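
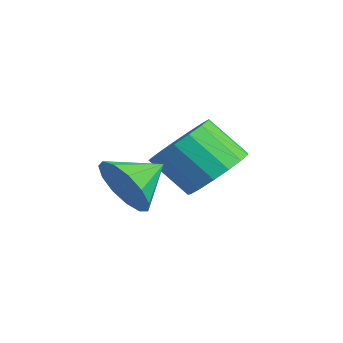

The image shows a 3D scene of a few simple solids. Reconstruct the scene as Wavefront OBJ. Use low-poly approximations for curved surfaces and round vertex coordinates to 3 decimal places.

v 2.353 1.992 -4.214
v 3.265 1.577 -4.024
v 2.659 0.733 -2.957
v 1.747 1.148 -3.146
v 3.249 1.964 -3.727
v 2.643 1.12 -2.66
v 3.027 2.358 -3.541
v 2.421 1.513 -2.474
v 2.651 2.668 -3.51
v 2.045 1.823 -2.442
v 2.207 2.823 -3.639
v 1.601 1.978 -2.572
v 1.796 2.788 -3.901
v 1.19 1.943 -2.833
v 1.513 2.57 -4.234
v 0.907 1.725 -3.166
v 1.422 2.221 -4.562
v 0.816 1.376 -3.495
v 1.544 1.819 -4.81
v 0.938 0.974 -3.743
v 1.852 1.457 -4.922
v 1.246 0.612 -3.855
v 2.275 1.217 -4.872
v 1.668 0.372 -3.805
v 2.715 1.155 -4.671
v 2.109 0.311 -3.603
v 3.073 1.285 -4.365
v 2.466 0.441 -3.297
v 3.782 -0.856 -3.781
v 4.481 -0.929 -3.141
v 3.438 0.236 -3.279
v 4.688 -0.671 -3.562
v 4.607 -0.471 -4.052
v 4.264 -0.394 -4.456
v 3.769 -0.463 -4.646
v 3.277 -0.657 -4.56
v 2.946 -0.915 -4.227
v 2.88 -1.153 -3.753
v 3.101 -1.297 -3.287
v 3.538 -1.301 -2.978
v 4.052 -1.164 -2.924
f 2 1 5
f 2 5 3
f 3 5 6
f 3 6 4
f 5 1 7
f 5 7 6
f 6 7 8
f 6 8 4
f 7 1 9
f 7 9 8
f 8 9 10
f 8 10 4
f 9 1 11
f 9 11 10
f 10 11 12
f 10 12 4
f 11 1 13
f 11 13 12
f 12 13 14
f 12 14 4
f 13 1 15
f 13 15 14
f 14 15 16
f 14 16 4
f 15 1 17
f 15 17 16
f 16 17 18
f 16 18 4
f 17 1 19
f 17 19 18
f 18 19 20
f 18 20 4
f 19 1 21
f 19 21 20
f 20 21 22
f 20 22 4
f 21 1 23
f 21 23 22
f 22 23 24
f 22 24 4
f 23 1 25
f 23 25 24
f 24 25 26
f 24 26 4
f 25 1 27
f 25 27 26
f 26 27 28
f 26 28 4
f 27 1 2
f 27 2 28
f 28 2 3
f 28 3 4
f 30 29 32
f 30 32 31
f 32 29 33
f 32 33 31
f 33 29 34
f 33 34 31
f 34 29 35
f 34 35 31
f 35 29 36
f 35 36 31
f 36 29 37
f 36 37 31
f 37 29 38
f 37 38 31
f 38 29 39
f 38 39 31
f 39 29 40
f 39 40 31
f 40 29 41
f 40 41 31
f 41 29 30
f 41 30 31



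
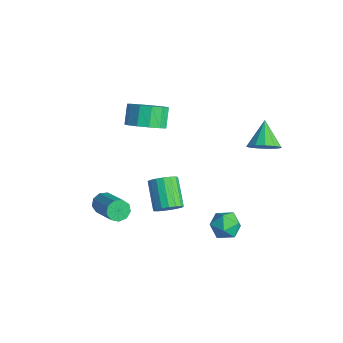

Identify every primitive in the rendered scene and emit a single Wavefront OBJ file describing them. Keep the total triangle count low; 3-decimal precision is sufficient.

v -0.331 -0.258 -3.574
v 0.17 -0.1 -2.984
v -1.207 0.356 -1.936
v -1.709 0.198 -2.526
v 0.139 0.229 -3.168
v -1.238 0.685 -2.119
v 0.001 0.447 -3.444
v -1.376 0.903 -2.396
v -0.213 0.503 -3.75
v -1.591 0.959 -2.702
v -0.455 0.385 -4.016
v -1.832 0.841 -2.968
v -0.668 0.119 -4.181
v -2.045 0.576 -3.133
v -0.804 -0.232 -4.207
v -2.181 0.224 -3.158
v -0.832 -0.59 -4.087
v -2.209 -0.134 -3.039
v -0.745 -0.872 -3.85
v -2.122 -0.416 -2.802
v -0.563 -1.013 -3.55
v -1.941 -0.557 -2.502
v -0.328 -0.981 -3.256
v -1.706 -0.525 -2.207
v -0.094 -0.784 -3.034
v -1.472 -0.327 -1.986
v 0.086 -0.466 -2.936
v -1.292 -0.01 -1.888
v 2.288 1.613 -3.055
v 3.122 1.923 -2.964
v 2.678 0.377 -2.416
v 3.512 0.687 -2.325
v 2.847 1.046 -1.848
v 2.606 1.811 -2.244
v 3.194 0.489 -3.136
v 2.953 1.254 -3.532
v 3.682 1.229 -3.015
v 3.467 1.573 -2.218
v 2.333 0.727 -3.162
v 2.118 1.071 -2.365
v 3.071 3.169 2.942
v 3.549 2.907 3.621
v 2.049 3.831 3.918
v 3.717 3.351 3.496
v 3.68 3.736 3.195
v 3.449 3.941 2.814
v 3.099 3.901 2.474
v 2.739 3.629 2.283
v 2.485 3.21 2.301
v 2.416 2.778 2.522
v 2.556 2.47 2.878
v 2.859 2.384 3.253
v 3.229 2.547 3.53
v -2.688 -2.736 -3.952
v -2.366 -2.91 -4.501
v -0.569 -2.999 -3.417
v -0.892 -2.824 -2.868
v -2.369 -2.46 -4.459
v -0.572 -2.549 -3.376
v -2.521 -2.14 -4.181
v -0.724 -2.228 -3.097
v -2.751 -2.098 -3.795
v -0.955 -2.186 -2.711
v -2.953 -2.354 -3.482
v -1.156 -2.443 -2.399
v -3.03 -2.789 -3.39
v -1.233 -2.878 -2.306
v -2.948 -3.199 -3.56
v -1.151 -3.288 -2.476
v -2.744 -3.392 -3.914
v -0.947 -3.481 -2.83
v -2.514 -3.278 -4.285
v -0.717 -3.367 -3.202
v -2.968 -0.067 1.032
v -2.053 0.25 1.511
v -2.717 0.783 2.426
v -3.632 0.467 1.948
v -2.213 0.699 1.133
v -2.877 1.233 2.048
v -2.613 0.905 0.723
v -3.276 1.439 1.638
v -3.126 0.803 0.411
v -3.789 1.336 1.327
v -3.588 0.424 0.297
v -4.252 0.958 1.212
v -3.854 -0.11 0.416
v -4.517 0.423 1.331
v -3.839 -0.631 0.731
v -4.502 -0.097 1.646
v -3.547 -0.972 1.141
v -4.21 -0.439 2.056
v -3.071 -1.026 1.517
v -3.735 -0.493 2.432
v -2.563 -0.776 1.739
v -3.227 -0.242 2.655
v -2.184 -0.3 1.737
v -2.847 0.234 2.652
f 2 1 5
f 2 5 3
f 3 5 6
f 3 6 4
f 5 1 7
f 5 7 6
f 6 7 8
f 6 8 4
f 7 1 9
f 7 9 8
f 8 9 10
f 8 10 4
f 9 1 11
f 9 11 10
f 10 11 12
f 10 12 4
f 11 1 13
f 11 13 12
f 12 13 14
f 12 14 4
f 13 1 15
f 13 15 14
f 14 15 16
f 14 16 4
f 15 1 17
f 15 17 16
f 16 17 18
f 16 18 4
f 17 1 19
f 17 19 18
f 18 19 20
f 18 20 4
f 19 1 21
f 19 21 20
f 20 21 22
f 20 22 4
f 21 1 23
f 21 23 22
f 22 23 24
f 22 24 4
f 23 1 25
f 23 25 24
f 24 25 26
f 24 26 4
f 25 1 27
f 25 27 26
f 26 27 28
f 26 28 4
f 27 1 2
f 27 2 28
f 28 2 3
f 28 3 4
f 29 40 34
f 29 34 30
f 29 30 36
f 29 36 39
f 29 39 40
f 30 34 38
f 34 40 33
f 40 39 31
f 39 36 35
f 36 30 37
f 32 38 33
f 32 33 31
f 32 31 35
f 32 35 37
f 32 37 38
f 33 38 34
f 31 33 40
f 35 31 39
f 37 35 36
f 38 37 30
f 42 41 44
f 42 44 43
f 44 41 45
f 44 45 43
f 45 41 46
f 45 46 43
f 46 41 47
f 46 47 43
f 47 41 48
f 47 48 43
f 48 41 49
f 48 49 43
f 49 41 50
f 49 50 43
f 50 41 51
f 50 51 43
f 51 41 52
f 51 52 43
f 52 41 53
f 52 53 43
f 53 41 42
f 53 42 43
f 55 54 58
f 55 58 56
f 56 58 59
f 56 59 57
f 58 54 60
f 58 60 59
f 59 60 61
f 59 61 57
f 60 54 62
f 60 62 61
f 61 62 63
f 61 63 57
f 62 54 64
f 62 64 63
f 63 64 65
f 63 65 57
f 64 54 66
f 64 66 65
f 65 66 67
f 65 67 57
f 66 54 68
f 66 68 67
f 67 68 69
f 67 69 57
f 68 54 70
f 68 70 69
f 69 70 71
f 69 71 57
f 70 54 72
f 70 72 71
f 71 72 73
f 71 73 57
f 72 54 55
f 72 55 73
f 73 55 56
f 73 56 57
f 75 74 78
f 75 78 76
f 76 78 79
f 76 79 77
f 78 74 80
f 78 80 79
f 79 80 81
f 79 81 77
f 80 74 82
f 80 82 81
f 81 82 83
f 81 83 77
f 82 74 84
f 82 84 83
f 83 84 85
f 83 85 77
f 84 74 86
f 84 86 85
f 85 86 87
f 85 87 77
f 86 74 88
f 86 88 87
f 87 88 89
f 87 89 77
f 88 74 90
f 88 90 89
f 89 90 91
f 89 91 77
f 90 74 92
f 90 92 91
f 91 92 93
f 91 93 77
f 92 74 94
f 92 94 93
f 93 94 95
f 93 95 77
f 94 74 96
f 94 96 95
f 95 96 97
f 95 97 77
f 96 74 75
f 96 75 97
f 97 75 76
f 97 76 77



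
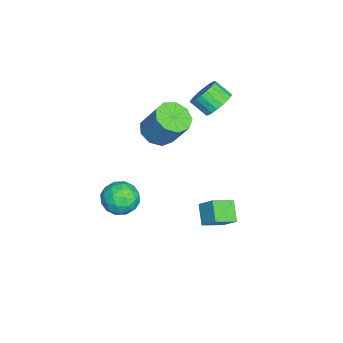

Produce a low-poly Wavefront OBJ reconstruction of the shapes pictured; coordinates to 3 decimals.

v -3.128 0.16 2.148
v -2.198 -0.066 2.221
v -2.482 -0.987 2.985
v -3.412 -0.76 2.912
v -2.243 0.195 2.519
v -2.527 -0.726 3.283
v -2.441 0.451 2.753
v -2.726 -0.47 3.517
v -2.758 0.656 2.882
v -3.043 -0.265 3.647
v -3.139 0.776 2.885
v -3.424 -0.145 3.649
v -3.518 0.789 2.76
v -3.802 -0.132 3.524
v -3.83 0.693 2.529
v -4.114 -0.228 3.293
v -4.02 0.506 2.232
v -4.304 -0.415 2.996
v -4.055 0.258 1.921
v -4.34 -0.662 2.685
v -3.931 -0.006 1.649
v -4.215 -0.927 2.413
v -3.668 -0.241 1.463
v -3.952 -1.162 2.227
v -3.311 -0.407 1.396
v -3.595 -1.328 2.16
v -2.922 -0.475 1.458
v -3.207 -1.396 2.223
v -2.57 -0.433 1.64
v -2.854 -1.354 2.405
v -2.313 -0.288 1.91
v -2.598 -1.209 2.674
v 2.639 -3.455 -0.757
v 3.355 -3.054 -0.034
v 3.585 -4.946 -0.866
v 4.301 -4.545 -0.143
v 3.289 -4.809 0.178
v 2.704 -3.888 0.245
v 4.236 -4.112 -1.145
v 3.651 -3.191 -1.078
v 4.341 -3.46 -0.273
v 3.756 -3.891 0.544
v 3.184 -4.109 -1.444
v 2.599 -4.54 -0.627
v 2.914 -3.123 -0.386
v 4.026 -4.877 -0.514
v 3.431 -5.032 -0.326
v 3.852 -4.796 0.1
v 2.532 -3.614 -0.222
v 2.952 -3.378 0.203
v 2.913 -4.41 0.327
v 3.988 -4.622 -1.103
v 4.408 -4.386 -0.678
v 3.088 -3.204 -1
v 3.509 -2.968 -0.574
v 4.027 -3.59 -1.227
v 3.914 -3.127 -0.102
v 4.47 -4.003 -0.165
v 4.432 -3.749 -0.754
v 4.089 -3.207 -0.715
v 3.57 -3.38 0.379
v 4.126 -4.256 0.315
v 3.532 -4.412 0.503
v 3.188 -3.87 0.543
v 4.15 -3.619 0.238
v 2.814 -3.744 -1.215
v 3.37 -4.62 -1.279
v 3.752 -4.13 -1.443
v 3.408 -3.588 -1.403
v 2.47 -3.997 -0.735
v 3.026 -4.873 -0.798
v 2.851 -4.793 -0.185
v 2.508 -4.251 -0.146
v 2.79 -4.381 -1.138
v -2.413 -3.03 0.159
v -1.729 -3.838 0.372
v -1.143 -2.878 2.133
v -1.827 -2.07 1.921
v -1.388 -3.316 -0.026
v -0.802 -2.357 1.736
v -1.527 -2.661 -0.337
v -0.941 -1.701 1.425
v -2.081 -2.178 -0.415
v -1.495 -1.218 1.346
v -2.79 -2.094 -0.225
v -2.204 -1.134 1.536
v -3.322 -2.448 0.144
v -2.736 -1.488 1.906
v -3.43 -3.074 0.521
v -2.844 -2.114 2.283
v -3.061 -3.68 0.729
v -2.475 -2.72 2.49
v -2.389 -3.981 0.669
v -1.803 -3.022 2.431
v -0.541 0.631 -3.983
v -0.089 1.418 -3.138
v 0.475 0.942 -4.816
v 0.927 1.729 -3.971
v 0.233 -0.409 -3.429
v 0.685 0.378 -2.584
v 1.249 -0.098 -4.262
v 1.701 0.689 -3.417
f 2 1 5
f 2 5 3
f 3 5 6
f 3 6 4
f 5 1 7
f 5 7 6
f 6 7 8
f 6 8 4
f 7 1 9
f 7 9 8
f 8 9 10
f 8 10 4
f 9 1 11
f 9 11 10
f 10 11 12
f 10 12 4
f 11 1 13
f 11 13 12
f 12 13 14
f 12 14 4
f 13 1 15
f 13 15 14
f 14 15 16
f 14 16 4
f 15 1 17
f 15 17 16
f 16 17 18
f 16 18 4
f 17 1 19
f 17 19 18
f 18 19 20
f 18 20 4
f 19 1 21
f 19 21 20
f 20 21 22
f 20 22 4
f 21 1 23
f 21 23 22
f 22 23 24
f 22 24 4
f 23 1 25
f 23 25 24
f 24 25 26
f 24 26 4
f 25 1 27
f 25 27 26
f 26 27 28
f 26 28 4
f 27 1 29
f 27 29 28
f 28 29 30
f 28 30 4
f 29 1 31
f 29 31 30
f 30 31 32
f 30 32 4
f 31 1 2
f 31 2 32
f 32 2 3
f 32 3 4
f 33 70 49
f 70 44 73
f 49 73 38
f 70 73 49
f 33 49 45
f 49 38 50
f 45 50 34
f 49 50 45
f 33 45 54
f 45 34 55
f 54 55 40
f 45 55 54
f 33 54 66
f 54 40 69
f 66 69 43
f 54 69 66
f 33 66 70
f 66 43 74
f 70 74 44
f 66 74 70
f 34 50 61
f 50 38 64
f 61 64 42
f 50 64 61
f 38 73 51
f 73 44 72
f 51 72 37
f 73 72 51
f 44 74 71
f 74 43 67
f 71 67 35
f 74 67 71
f 43 69 68
f 69 40 56
f 68 56 39
f 69 56 68
f 40 55 60
f 55 34 57
f 60 57 41
f 55 57 60
f 36 62 48
f 62 42 63
f 48 63 37
f 62 63 48
f 36 48 46
f 48 37 47
f 46 47 35
f 48 47 46
f 36 46 53
f 46 35 52
f 53 52 39
f 46 52 53
f 36 53 58
f 53 39 59
f 58 59 41
f 53 59 58
f 36 58 62
f 58 41 65
f 62 65 42
f 58 65 62
f 37 63 51
f 63 42 64
f 51 64 38
f 63 64 51
f 35 47 71
f 47 37 72
f 71 72 44
f 47 72 71
f 39 52 68
f 52 35 67
f 68 67 43
f 52 67 68
f 41 59 60
f 59 39 56
f 60 56 40
f 59 56 60
f 42 65 61
f 65 41 57
f 61 57 34
f 65 57 61
f 76 75 79
f 76 79 77
f 77 79 80
f 77 80 78
f 79 75 81
f 79 81 80
f 80 81 82
f 80 82 78
f 81 75 83
f 81 83 82
f 82 83 84
f 82 84 78
f 83 75 85
f 83 85 84
f 84 85 86
f 84 86 78
f 85 75 87
f 85 87 86
f 86 87 88
f 86 88 78
f 87 75 89
f 87 89 88
f 88 89 90
f 88 90 78
f 89 75 91
f 89 91 90
f 90 91 92
f 90 92 78
f 91 75 93
f 91 93 92
f 92 93 94
f 92 94 78
f 93 75 76
f 93 76 94
f 94 76 77
f 94 77 78
f 96 98 95
f 99 96 95
f 95 98 97
f 97 99 95
f 96 102 98
f 100 96 99
f 100 102 96
f 98 102 97
f 101 99 97
f 97 102 101
f 101 100 99
f 102 100 101



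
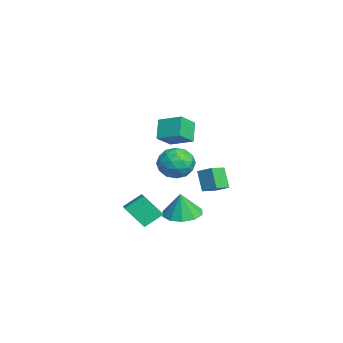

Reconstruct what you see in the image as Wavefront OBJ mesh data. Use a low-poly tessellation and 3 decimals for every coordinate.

v -1.609 -2.687 -2.886
v -1.843 -1.736 -2.176
v -1.24 -1.748 -4.023
v -1.475 -0.797 -3.314
v -0.325 -2.683 -2.466
v -0.56 -1.732 -1.757
v 0.043 -1.744 -3.604
v -0.191 -0.793 -2.894
v -3.802 1.881 -1.489
v -3.147 1.158 -1.227
v -3.248 2.538 -1.062
v -2.592 1.816 -0.8
v -3.148 2.064 -2.62
v -2.492 1.342 -2.358
v -2.593 2.722 -2.193
v -1.938 1.999 -1.931
v -4.1 0.134 0.07
v -3.553 0.969 -0.263
v -3.627 -0.729 -1.317
v -3.08 0.106 -1.65
v -2.757 -0.432 -0.807
v -3.049 0.101 0.051
v -4.131 0.139 -1.631
v -4.423 0.672 -0.773
v -3.573 0.972 -1.314
v -2.723 0.618 -0.805
v -4.457 -0.378 -0.775
v -3.607 -0.732 -0.266
v -3.868 0.627 0.026
v -3.312 -0.387 -1.606
v -3.122 -0.704 -1.11
v -2.801 -0.213 -1.306
v -3.572 0.117 0.21
v -3.25 0.608 0.014
v -2.782 -0.216 -0.306
v -3.93 -0.368 -1.594
v -3.608 0.123 -1.79
v -4.379 0.453 -0.274
v -4.058 0.944 -0.47
v -4.398 0.456 -1.274
v -3.558 1.119 -0.788
v -3.28 0.612 -1.604
v -3.898 0.632 -1.592
v -4.07 0.945 -1.088
v -3.059 0.912 -0.489
v -2.781 0.405 -1.304
v -2.591 0.088 -0.808
v -2.762 0.402 -0.304
v -3.07 0.914 -1.106
v -4.399 -0.165 -0.276
v -4.121 -0.672 -1.091
v -4.418 -0.162 -1.276
v -4.589 0.152 -0.772
v -3.9 -0.372 0.024
v -3.622 -0.879 -0.792
v -3.11 -0.705 -0.492
v -3.282 -0.392 0.012
v -4.11 -0.674 -0.474
v -1.102 -0.958 3.178
v -0.388 0.099 3.621
v -1.758 -0.231 2.502
v -1.045 0.826 2.946
v -0.295 -1.106 2.234
v 0.418 -0.049 2.678
v -0.952 -0.379 1.559
v -0.238 0.678 2.002
v -4.083 0.494 -4.576
v -3.168 1.045 -4.645
v -3.897 0.366 -3.124
v -3.659 1.476 -4.544
v -4.312 1.532 -4.456
v -4.877 1.192 -4.413
v -5.139 0.585 -4.433
v -4.998 -0.057 -4.508
v -4.506 -0.488 -4.609
v -3.853 -0.544 -4.697
v -3.288 -0.204 -4.739
v -3.026 0.403 -4.719
f 2 4 1
f 5 2 1
f 1 4 3
f 3 5 1
f 2 8 4
f 6 2 5
f 6 8 2
f 4 8 3
f 7 5 3
f 3 8 7
f 7 6 5
f 8 6 7
f 10 12 9
f 13 10 9
f 9 12 11
f 11 13 9
f 10 16 12
f 14 10 13
f 14 16 10
f 12 16 11
f 15 13 11
f 11 16 15
f 15 14 13
f 16 14 15
f 17 54 33
f 54 28 57
f 33 57 22
f 54 57 33
f 17 33 29
f 33 22 34
f 29 34 18
f 33 34 29
f 17 29 38
f 29 18 39
f 38 39 24
f 29 39 38
f 17 38 50
f 38 24 53
f 50 53 27
f 38 53 50
f 17 50 54
f 50 27 58
f 54 58 28
f 50 58 54
f 18 34 45
f 34 22 48
f 45 48 26
f 34 48 45
f 22 57 35
f 57 28 56
f 35 56 21
f 57 56 35
f 28 58 55
f 58 27 51
f 55 51 19
f 58 51 55
f 27 53 52
f 53 24 40
f 52 40 23
f 53 40 52
f 24 39 44
f 39 18 41
f 44 41 25
f 39 41 44
f 20 46 32
f 46 26 47
f 32 47 21
f 46 47 32
f 20 32 30
f 32 21 31
f 30 31 19
f 32 31 30
f 20 30 37
f 30 19 36
f 37 36 23
f 30 36 37
f 20 37 42
f 37 23 43
f 42 43 25
f 37 43 42
f 20 42 46
f 42 25 49
f 46 49 26
f 42 49 46
f 21 47 35
f 47 26 48
f 35 48 22
f 47 48 35
f 19 31 55
f 31 21 56
f 55 56 28
f 31 56 55
f 23 36 52
f 36 19 51
f 52 51 27
f 36 51 52
f 25 43 44
f 43 23 40
f 44 40 24
f 43 40 44
f 26 49 45
f 49 25 41
f 45 41 18
f 49 41 45
f 60 62 59
f 63 60 59
f 59 62 61
f 61 63 59
f 60 66 62
f 64 60 63
f 64 66 60
f 62 66 61
f 65 63 61
f 61 66 65
f 65 64 63
f 66 64 65
f 68 67 70
f 68 70 69
f 70 67 71
f 70 71 69
f 71 67 72
f 71 72 69
f 72 67 73
f 72 73 69
f 73 67 74
f 73 74 69
f 74 67 75
f 74 75 69
f 75 67 76
f 75 76 69
f 76 67 77
f 76 77 69
f 77 67 78
f 77 78 69
f 78 67 68
f 78 68 69



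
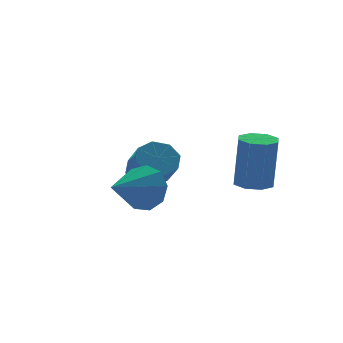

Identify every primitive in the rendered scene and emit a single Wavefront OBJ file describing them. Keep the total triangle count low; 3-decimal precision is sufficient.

v 1.389 -0.627 -1.937
v 1.837 -1.226 -1.987
v 1.959 -1.313 0.168
v 1.511 -0.713 0.217
v 2.13 -0.732 -1.983
v 2.252 -0.819 0.171
v 1.989 -0.177 -1.953
v 2.111 -0.264 0.202
v 1.497 0.115 -1.914
v 1.618 0.028 0.241
v 0.941 -0.027 -1.888
v 1.063 -0.114 0.267
v 0.648 -0.521 -1.891
v 0.77 -0.608 0.263
v 0.789 -1.076 -1.922
v 0.911 -1.163 0.233
v 1.282 -1.368 -1.961
v 1.403 -1.455 0.194
v -2.081 0.996 -2.107
v -1.622 0.601 -1.261
v -3.679 0.324 -1.553
v -1.853 1.261 -1.128
v -2.19 1.796 -1.452
v -2.476 1.957 -2.084
v -2.577 1.668 -2.726
v -2.446 1.064 -3.078
v -2.144 0.428 -2.976
v -1.812 0.058 -2.468
v -1.606 0.126 -1.79
v -0.807 3.329 -2.294
v -0.24 2.859 -2.738
v -0.347 1.78 -1.73
v -0.913 2.251 -1.286
v 0.049 3.247 -2.291
v -0.057 2.168 -1.284
v -0.163 3.683 -1.847
v -0.27 2.605 -0.839
v -0.752 3.912 -1.664
v -0.859 2.834 -0.656
v -1.373 3.8 -1.85
v -1.48 2.721 -0.842
v -1.663 3.412 -2.296
v -1.769 2.333 -1.289
v -1.45 2.975 -2.741
v -1.557 1.897 -1.733
v -0.861 2.746 -2.924
v -0.968 1.668 -1.916
f 2 1 5
f 2 5 3
f 3 5 6
f 3 6 4
f 5 1 7
f 5 7 6
f 6 7 8
f 6 8 4
f 7 1 9
f 7 9 8
f 8 9 10
f 8 10 4
f 9 1 11
f 9 11 10
f 10 11 12
f 10 12 4
f 11 1 13
f 11 13 12
f 12 13 14
f 12 14 4
f 13 1 15
f 13 15 14
f 14 15 16
f 14 16 4
f 15 1 17
f 15 17 16
f 16 17 18
f 16 18 4
f 17 1 2
f 17 2 18
f 18 2 3
f 18 3 4
f 20 19 22
f 20 22 21
f 22 19 23
f 22 23 21
f 23 19 24
f 23 24 21
f 24 19 25
f 24 25 21
f 25 19 26
f 25 26 21
f 26 19 27
f 26 27 21
f 27 19 28
f 27 28 21
f 28 19 29
f 28 29 21
f 29 19 20
f 29 20 21
f 31 30 34
f 31 34 32
f 32 34 35
f 32 35 33
f 34 30 36
f 34 36 35
f 35 36 37
f 35 37 33
f 36 30 38
f 36 38 37
f 37 38 39
f 37 39 33
f 38 30 40
f 38 40 39
f 39 40 41
f 39 41 33
f 40 30 42
f 40 42 41
f 41 42 43
f 41 43 33
f 42 30 44
f 42 44 43
f 43 44 45
f 43 45 33
f 44 30 46
f 44 46 45
f 45 46 47
f 45 47 33
f 46 30 31
f 46 31 47
f 47 31 32
f 47 32 33



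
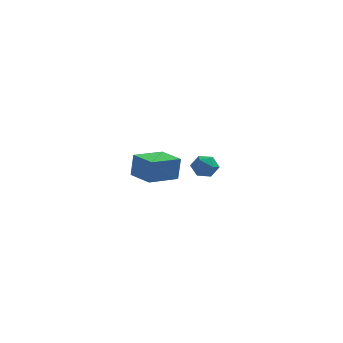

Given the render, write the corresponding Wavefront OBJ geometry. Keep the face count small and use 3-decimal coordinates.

v 2.822 3.032 -0.66
v 3.457 3.176 -0.338
v 3.063 1.884 -0.622
v 3.698 2.028 -0.3
v 3.076 2.138 0.058
v 2.927 2.848 0.034
v 3.593 2.212 -0.994
v 3.444 2.922 -1.018
v 3.933 2.669 -0.545
v 3.614 2.624 0.105
v 2.906 2.436 -1.065
v 2.587 2.391 -0.415
v 1.821 -4.351 1.229
v 1.93 -4.266 2.391
v 0.855 -3.437 1.253
v 0.964 -3.352 2.415
v 2.896 -3.208 1.045
v 3.005 -3.123 2.207
v 1.93 -2.294 1.069
v 2.039 -2.209 2.231
f 1 12 6
f 1 6 2
f 1 2 8
f 1 8 11
f 1 11 12
f 2 6 10
f 6 12 5
f 12 11 3
f 11 8 7
f 8 2 9
f 4 10 5
f 4 5 3
f 4 3 7
f 4 7 9
f 4 9 10
f 5 10 6
f 3 5 12
f 7 3 11
f 9 7 8
f 10 9 2
f 14 16 13
f 17 14 13
f 13 16 15
f 15 17 13
f 14 20 16
f 18 14 17
f 18 20 14
f 16 20 15
f 19 17 15
f 15 20 19
f 19 18 17
f 20 18 19



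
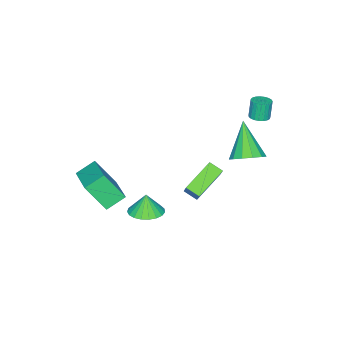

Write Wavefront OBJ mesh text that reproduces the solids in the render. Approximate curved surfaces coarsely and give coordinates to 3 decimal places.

v -1.382 0.535 -3.111
v -3.013 0.816 -2.22
v -1.447 1.263 -3.46
v -3.079 1.544 -2.569
v -0.641 1.156 -1.951
v -2.273 1.437 -1.06
v -0.707 1.884 -2.3
v -2.338 2.165 -1.409
v 0.489 -0.41 -3.734
v 1.341 -0.108 -3.562
v 0.311 -0.53 -2.646
v 1.139 0.217 -3.559
v 0.825 0.434 -3.587
v 0.453 0.504 -3.64
v 0.087 0.417 -3.709
v -0.209 0.186 -3.783
v -0.385 -0.147 -3.849
v -0.409 -0.526 -3.895
v -0.278 -0.885 -3.913
v -0.014 -1.162 -3.9
v 0.336 -1.309 -3.858
v 0.714 -1.3 -3.796
v 1.052 -1.138 -3.722
v 1.293 -0.849 -3.651
v 1.395 -0.485 -3.594
v -3.339 3.523 2.665
v -2.835 3.562 2.787
v -3.077 3.515 3.797
v -3.581 3.477 3.675
v -2.896 3.769 2.782
v -3.138 3.723 3.792
v -3.034 3.934 2.757
v -3.275 3.887 3.767
v -3.224 4.028 2.715
v -3.466 3.981 3.726
v -3.435 4.034 2.666
v -3.676 3.988 3.676
v -3.628 3.953 2.615
v -3.87 3.906 3.626
v -3.772 3.797 2.574
v -4.014 3.75 3.585
v -3.841 3.593 2.548
v -4.083 3.547 3.559
v -3.823 3.378 2.542
v -4.065 3.331 3.553
v -3.722 3.188 2.558
v -3.963 3.141 3.568
v -3.554 3.055 2.592
v -3.796 3.009 3.602
v -3.35 3.004 2.638
v -3.591 2.958 3.649
v -3.143 3.042 2.689
v -3.384 2.996 3.7
v -2.97 3.164 2.736
v -3.212 3.117 3.747
v -2.862 3.348 2.771
v -3.103 3.301 3.781
v -1.332 4.159 1.326
v -0.565 3.829 1.636
v -2.368 3.221 2.894
v -0.629 4.274 1.86
v -0.916 4.681 1.914
v -1.334 4.923 1.782
v -1.753 4.923 1.505
v -2.037 4.679 1.172
v -2.098 4.271 0.887
v -1.916 3.827 0.742
v -1.548 3.488 0.782
v -1.112 3.363 0.995
v -0.745 3.49 1.313
v 2.151 -2.083 -2.016
v 2.519 -3.048 -0.591
v 1.294 -1.582 -1.455
v 1.663 -2.546 -0.03
v 3.497 -0.554 -1.33
v 3.866 -1.518 0.095
v 2.641 -0.052 -0.769
v 3.009 -1.017 0.656
f 2 4 1
f 5 2 1
f 1 4 3
f 3 5 1
f 2 8 4
f 6 2 5
f 6 8 2
f 4 8 3
f 7 5 3
f 3 8 7
f 7 6 5
f 8 6 7
f 10 9 12
f 10 12 11
f 12 9 13
f 12 13 11
f 13 9 14
f 13 14 11
f 14 9 15
f 14 15 11
f 15 9 16
f 15 16 11
f 16 9 17
f 16 17 11
f 17 9 18
f 17 18 11
f 18 9 19
f 18 19 11
f 19 9 20
f 19 20 11
f 20 9 21
f 20 21 11
f 21 9 22
f 21 22 11
f 22 9 23
f 22 23 11
f 23 9 24
f 23 24 11
f 24 9 25
f 24 25 11
f 25 9 10
f 25 10 11
f 27 26 30
f 27 30 28
f 28 30 31
f 28 31 29
f 30 26 32
f 30 32 31
f 31 32 33
f 31 33 29
f 32 26 34
f 32 34 33
f 33 34 35
f 33 35 29
f 34 26 36
f 34 36 35
f 35 36 37
f 35 37 29
f 36 26 38
f 36 38 37
f 37 38 39
f 37 39 29
f 38 26 40
f 38 40 39
f 39 40 41
f 39 41 29
f 40 26 42
f 40 42 41
f 41 42 43
f 41 43 29
f 42 26 44
f 42 44 43
f 43 44 45
f 43 45 29
f 44 26 46
f 44 46 45
f 45 46 47
f 45 47 29
f 46 26 48
f 46 48 47
f 47 48 49
f 47 49 29
f 48 26 50
f 48 50 49
f 49 50 51
f 49 51 29
f 50 26 52
f 50 52 51
f 51 52 53
f 51 53 29
f 52 26 54
f 52 54 53
f 53 54 55
f 53 55 29
f 54 26 56
f 54 56 55
f 55 56 57
f 55 57 29
f 56 26 27
f 56 27 57
f 57 27 28
f 57 28 29
f 59 58 61
f 59 61 60
f 61 58 62
f 61 62 60
f 62 58 63
f 62 63 60
f 63 58 64
f 63 64 60
f 64 58 65
f 64 65 60
f 65 58 66
f 65 66 60
f 66 58 67
f 66 67 60
f 67 58 68
f 67 68 60
f 68 58 69
f 68 69 60
f 69 58 70
f 69 70 60
f 70 58 59
f 70 59 60
f 72 74 71
f 75 72 71
f 71 74 73
f 73 75 71
f 72 78 74
f 76 72 75
f 76 78 72
f 74 78 73
f 77 75 73
f 73 78 77
f 77 76 75
f 78 76 77



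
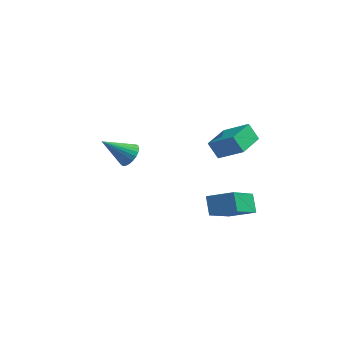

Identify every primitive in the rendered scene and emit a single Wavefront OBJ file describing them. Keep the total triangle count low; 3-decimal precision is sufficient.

v 1.722 -0.949 0.585
v 2.745 -1.193 1.367
v 2.07 0.216 0.492
v 3.093 -0.027 1.274
v 2.167 -1.133 -0.054
v 3.19 -1.376 0.728
v 2.515 0.033 -0.147
v 3.538 -0.211 0.635
v 2.239 -2.843 -2.002
v 1.975 -2.263 -1.425
v 2.678 -1.355 -3.296
v 2.414 -0.775 -2.719
v 3.286 -2.785 -1.581
v 3.022 -2.205 -1.004
v 3.725 -1.297 -2.875
v 3.461 -0.717 -2.298
v -1.655 0.127 -1.709
v -1.263 -0.023 -1.325
v -2.685 -0.207 -0.791
v -1.29 0.192 -1.277
v -1.373 0.398 -1.295
v -1.499 0.562 -1.376
v -1.648 0.66 -1.507
v -1.799 0.678 -1.67
v -1.928 0.611 -1.839
v -2.015 0.471 -1.988
v -2.048 0.278 -2.094
v -2.021 0.063 -2.142
v -1.938 -0.143 -2.124
v -1.812 -0.307 -2.043
v -1.662 -0.405 -1.911
v -1.511 -0.423 -1.749
v -1.383 -0.356 -1.58
v -1.295 -0.216 -1.431
f 2 4 1
f 5 2 1
f 1 4 3
f 3 5 1
f 2 8 4
f 6 2 5
f 6 8 2
f 4 8 3
f 7 5 3
f 3 8 7
f 7 6 5
f 8 6 7
f 10 12 9
f 13 10 9
f 9 12 11
f 11 13 9
f 10 16 12
f 14 10 13
f 14 16 10
f 12 16 11
f 15 13 11
f 11 16 15
f 15 14 13
f 16 14 15
f 18 17 20
f 18 20 19
f 20 17 21
f 20 21 19
f 21 17 22
f 21 22 19
f 22 17 23
f 22 23 19
f 23 17 24
f 23 24 19
f 24 17 25
f 24 25 19
f 25 17 26
f 25 26 19
f 26 17 27
f 26 27 19
f 27 17 28
f 27 28 19
f 28 17 29
f 28 29 19
f 29 17 30
f 29 30 19
f 30 17 31
f 30 31 19
f 31 17 32
f 31 32 19
f 32 17 33
f 32 33 19
f 33 17 34
f 33 34 19
f 34 17 18
f 34 18 19



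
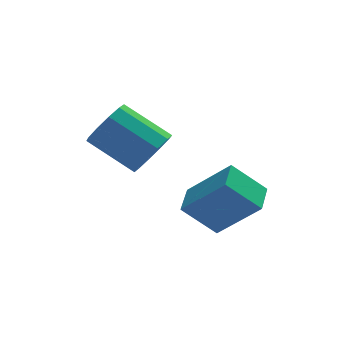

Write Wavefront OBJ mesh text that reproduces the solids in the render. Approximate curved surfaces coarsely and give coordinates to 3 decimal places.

v 0.708 -0.377 -4.268
v -0.464 -0.122 -3.134
v 1.156 0.749 -4.058
v -0.015 1.004 -2.924
v 2.015 -1.184 -2.736
v 0.844 -0.929 -1.602
v 2.464 -0.058 -2.526
v 1.292 0.197 -1.392
v -0.992 1.939 -1.587
v -0.308 2.157 -0.891
v -1.765 3.159 0.224
v -2.448 2.941 -0.473
v -0.311 2.616 -1.305
v -1.768 3.617 -0.19
v -0.574 2.815 -1.828
v -2.03 3.817 -0.713
v -0.996 2.681 -2.259
v -2.453 3.682 -1.144
v -1.417 2.263 -2.433
v -2.873 3.264 -1.318
v -1.675 1.721 -2.284
v -3.132 2.723 -1.169
v -1.672 1.263 -1.87
v -3.129 2.264 -0.755
v -1.41 1.063 -1.347
v -2.866 2.065 -0.232
v -0.987 1.198 -0.916
v -2.444 2.199 0.199
v -0.567 1.616 -0.742
v -2.023 2.617 0.373
f 2 4 1
f 5 2 1
f 1 4 3
f 3 5 1
f 2 8 4
f 6 2 5
f 6 8 2
f 4 8 3
f 7 5 3
f 3 8 7
f 7 6 5
f 8 6 7
f 10 9 13
f 10 13 11
f 11 13 14
f 11 14 12
f 13 9 15
f 13 15 14
f 14 15 16
f 14 16 12
f 15 9 17
f 15 17 16
f 16 17 18
f 16 18 12
f 17 9 19
f 17 19 18
f 18 19 20
f 18 20 12
f 19 9 21
f 19 21 20
f 20 21 22
f 20 22 12
f 21 9 23
f 21 23 22
f 22 23 24
f 22 24 12
f 23 9 25
f 23 25 24
f 24 25 26
f 24 26 12
f 25 9 27
f 25 27 26
f 26 27 28
f 26 28 12
f 27 9 29
f 27 29 28
f 28 29 30
f 28 30 12
f 29 9 10
f 29 10 30
f 30 10 11
f 30 11 12



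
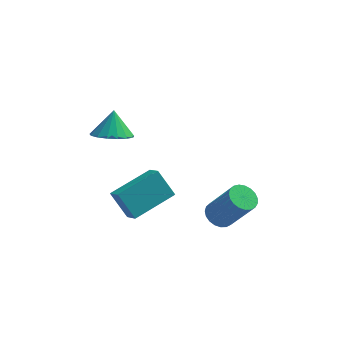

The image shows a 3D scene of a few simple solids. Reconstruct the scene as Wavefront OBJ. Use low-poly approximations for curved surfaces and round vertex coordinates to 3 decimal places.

v -2.968 2.636 -3.534
v -2.536 1.961 -2.987
v -1.412 4.056 -3.012
v -0.98 3.381 -2.465
v -2.18 2.199 -4.695
v -1.748 1.524 -4.148
v -0.624 3.619 -4.173
v -0.192 2.944 -3.626
v 1.812 1.724 -3.724
v 2.388 2.009 -4.001
v 3.424 1.561 -2.314
v 2.848 1.276 -2.036
v 2.267 2.237 -3.867
v 3.302 1.789 -2.179
v 2.067 2.376 -3.707
v 3.102 1.928 -2.02
v 1.823 2.402 -3.55
v 2.859 1.954 -1.863
v 1.577 2.311 -3.424
v 2.613 1.863 -1.736
v 1.372 2.118 -3.349
v 2.408 1.671 -1.661
v 1.243 1.858 -3.339
v 2.279 1.41 -1.651
v 1.212 1.574 -3.395
v 2.248 1.126 -1.708
v 1.285 1.316 -3.509
v 2.321 0.868 -1.821
v 1.45 1.128 -3.659
v 2.485 0.681 -1.972
v 1.677 1.044 -3.821
v 2.712 0.596 -2.133
v 1.927 1.077 -3.966
v 2.963 0.629 -2.278
v 2.157 1.222 -4.069
v 3.193 0.774 -2.381
v 2.328 1.454 -4.112
v 3.364 1.006 -2.425
v 2.41 1.732 -4.088
v 3.445 1.284 -2.401
v -2.688 1.696 1.183
v -2.009 2.245 0.863
v -2.672 2.324 2.297
v -2.382 2.459 0.748
v -2.825 2.498 0.732
v -3.237 2.353 0.82
v -3.523 2.058 0.991
v -3.618 1.68 1.205
v -3.5 1.305 1.415
v -3.196 1.02 1.571
v -2.775 0.89 1.638
v -2.335 0.944 1.601
v -1.976 1.171 1.468
v -1.78 1.517 1.269
v -1.792 1.905 1.051
f 2 4 1
f 5 2 1
f 1 4 3
f 3 5 1
f 2 8 4
f 6 2 5
f 6 8 2
f 4 8 3
f 7 5 3
f 3 8 7
f 7 6 5
f 8 6 7
f 10 9 13
f 10 13 11
f 11 13 14
f 11 14 12
f 13 9 15
f 13 15 14
f 14 15 16
f 14 16 12
f 15 9 17
f 15 17 16
f 16 17 18
f 16 18 12
f 17 9 19
f 17 19 18
f 18 19 20
f 18 20 12
f 19 9 21
f 19 21 20
f 20 21 22
f 20 22 12
f 21 9 23
f 21 23 22
f 22 23 24
f 22 24 12
f 23 9 25
f 23 25 24
f 24 25 26
f 24 26 12
f 25 9 27
f 25 27 26
f 26 27 28
f 26 28 12
f 27 9 29
f 27 29 28
f 28 29 30
f 28 30 12
f 29 9 31
f 29 31 30
f 30 31 32
f 30 32 12
f 31 9 33
f 31 33 32
f 32 33 34
f 32 34 12
f 33 9 35
f 33 35 34
f 34 35 36
f 34 36 12
f 35 9 37
f 35 37 36
f 36 37 38
f 36 38 12
f 37 9 39
f 37 39 38
f 38 39 40
f 38 40 12
f 39 9 10
f 39 10 40
f 40 10 11
f 40 11 12
f 42 41 44
f 42 44 43
f 44 41 45
f 44 45 43
f 45 41 46
f 45 46 43
f 46 41 47
f 46 47 43
f 47 41 48
f 47 48 43
f 48 41 49
f 48 49 43
f 49 41 50
f 49 50 43
f 50 41 51
f 50 51 43
f 51 41 52
f 51 52 43
f 52 41 53
f 52 53 43
f 53 41 54
f 53 54 43
f 54 41 55
f 54 55 43
f 55 41 42
f 55 42 43



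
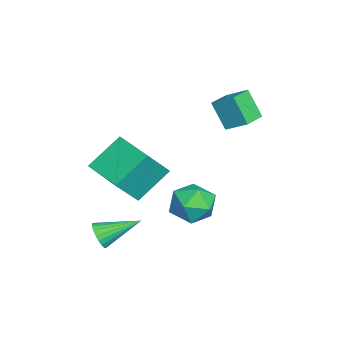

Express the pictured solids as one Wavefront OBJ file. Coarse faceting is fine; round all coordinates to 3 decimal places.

v 3.967 -4.753 -2.755
v 4.297 -4.439 -3.313
v 3.633 -2.967 -1.945
v 4.013 -4.45 -3.406
v 3.721 -4.513 -3.387
v 3.471 -4.618 -3.259
v 3.308 -4.746 -3.043
v 3.258 -4.876 -2.778
v 3.331 -4.984 -2.509
v 3.514 -5.053 -2.282
v 3.776 -5.069 -2.137
v 4.07 -5.031 -2.099
v 4.347 -4.946 -2.174
v 4.558 -4.826 -2.35
v 4.667 -4.695 -2.596
v 4.655 -4.573 -2.869
v 4.524 -4.483 -3.123
v -0.431 -0.207 3.117
v -0.004 0.766 3.757
v -1.571 0.397 2.959
v -1.145 1.369 3.599
v 0.105 0.451 1.761
v 0.531 1.423 2.401
v -1.036 1.054 1.603
v -0.609 2.027 2.243
v 2.133 -4.404 -0.464
v 1.178 -3.129 0.841
v 3.615 -3.078 -0.677
v 2.66 -1.802 0.629
v 3.12 -5.258 1.091
v 2.165 -3.982 2.397
v 4.602 -3.931 0.879
v 3.647 -2.656 2.184
v 2.733 -0.456 -1.116
v 3.313 0.2 -0.377
v 4.067 -1.74 -1.023
v 4.647 -1.084 -0.284
v 3.661 -1.574 0.036
v 2.837 -0.78 -0.022
v 4.543 -0.76 -1.378
v 3.719 0.034 -1.436
v 4.432 0.012 -0.539
v 3.887 -0.49 0.335
v 3.493 -1.05 -1.735
v 2.948 -1.552 -0.861
f 2 1 4
f 2 4 3
f 4 1 5
f 4 5 3
f 5 1 6
f 5 6 3
f 6 1 7
f 6 7 3
f 7 1 8
f 7 8 3
f 8 1 9
f 8 9 3
f 9 1 10
f 9 10 3
f 10 1 11
f 10 11 3
f 11 1 12
f 11 12 3
f 12 1 13
f 12 13 3
f 13 1 14
f 13 14 3
f 14 1 15
f 14 15 3
f 15 1 16
f 15 16 3
f 16 1 17
f 16 17 3
f 17 1 2
f 17 2 3
f 19 21 18
f 22 19 18
f 18 21 20
f 20 22 18
f 19 25 21
f 23 19 22
f 23 25 19
f 21 25 20
f 24 22 20
f 20 25 24
f 24 23 22
f 25 23 24
f 27 29 26
f 30 27 26
f 26 29 28
f 28 30 26
f 27 33 29
f 31 27 30
f 31 33 27
f 29 33 28
f 32 30 28
f 28 33 32
f 32 31 30
f 33 31 32
f 34 45 39
f 34 39 35
f 34 35 41
f 34 41 44
f 34 44 45
f 35 39 43
f 39 45 38
f 45 44 36
f 44 41 40
f 41 35 42
f 37 43 38
f 37 38 36
f 37 36 40
f 37 40 42
f 37 42 43
f 38 43 39
f 36 38 45
f 40 36 44
f 42 40 41
f 43 42 35



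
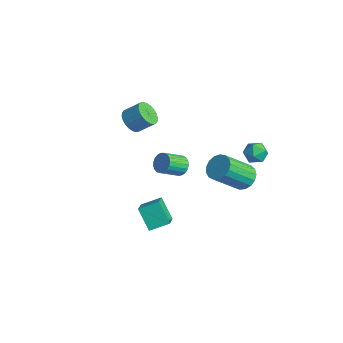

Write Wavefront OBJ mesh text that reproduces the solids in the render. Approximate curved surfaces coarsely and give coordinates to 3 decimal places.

v 1.492 4.257 -0.901
v 2.29 4.121 -0.942
v 2.105 2.587 0.539
v 1.308 2.723 0.581
v 2.256 4.391 -0.666
v 2.071 2.858 0.815
v 2.047 4.631 -0.444
v 1.862 3.097 1.037
v 1.711 4.785 -0.327
v 1.527 3.251 1.155
v 1.325 4.818 -0.341
v 1.14 3.284 1.141
v 0.978 4.722 -0.483
v 0.793 3.189 0.998
v 0.748 4.52 -0.721
v 0.563 2.987 0.76
v 0.689 4.258 -1
v 0.504 2.724 0.481
v 0.814 3.995 -1.256
v 0.629 2.462 0.225
v 1.094 3.792 -1.431
v 0.909 2.259 0.05
v 1.466 3.696 -1.485
v 1.281 2.163 -0.003
v 1.844 3.728 -1.404
v 1.659 2.195 0.077
v 2.141 3.881 -1.208
v 1.956 2.348 0.273
v 1.71 -2.249 0.367
v 2.753 -3.092 1.276
v 2.125 -1.301 0.77
v 3.168 -2.144 1.679
v 2.632 -2.216 -0.659
v 3.675 -3.059 0.25
v 3.047 -1.268 -0.256
v 4.09 -2.111 0.653
v 3.729 3.646 3.848
v 4.133 3.743 3.28
v 3.647 2.537 3.6
v 4.051 2.634 3.032
v 4.329 2.693 3.676
v 4.38 3.378 3.83
v 3.4 2.902 3.05
v 3.451 3.587 3.204
v 3.93 3.283 2.787
v 4.505 3.154 3.173
v 3.275 3.126 3.707
v 3.85 2.997 4.093
v -2.388 2.891 -2.146
v -1.762 2.952 -1.984
v -1.845 1.81 -1.232
v -2.472 1.749 -1.394
v -1.884 3.091 -1.787
v -1.968 1.949 -1.035
v -2.094 3.195 -1.652
v -2.178 2.053 -0.9
v -2.355 3.246 -1.603
v -2.438 2.104 -0.851
v -2.621 3.237 -1.647
v -2.705 2.095 -0.895
v -2.848 3.167 -1.778
v -2.931 2.025 -1.026
v -2.994 3.05 -1.972
v -3.078 1.908 -1.22
v -3.036 2.905 -2.197
v -3.12 1.763 -1.445
v -2.966 2.758 -2.412
v -3.05 1.616 -1.66
v -2.796 2.634 -2.582
v -2.88 1.492 -1.83
v -2.556 2.554 -2.676
v -2.639 1.412 -1.924
v -2.286 2.533 -2.679
v -2.37 1.391 -1.927
v -2.034 2.573 -2.589
v -2.118 1.431 -1.837
v -1.844 2.669 -2.423
v -1.927 1.527 -1.671
v -1.747 2.803 -2.209
v -1.831 1.661 -1.457
v -3.418 0.506 2.031
v -2.761 0.157 1.834
v -2.184 0.825 2.571
v -2.842 1.174 2.769
v -2.769 0.382 1.636
v -2.193 1.051 2.373
v -2.876 0.627 1.498
v -2.3 1.295 2.235
v -3.066 0.853 1.441
v -2.49 1.521 2.178
v -3.309 1.026 1.474
v -2.733 1.695 2.211
v -3.569 1.12 1.592
v -2.993 1.789 2.329
v -3.806 1.12 1.777
v -3.23 1.789 2.514
v -3.984 1.027 2
v -3.408 1.696 2.737
v -4.076 0.855 2.229
v -3.499 1.523 2.966
v -4.067 0.629 2.427
v -3.491 1.298 3.164
v -3.96 0.385 2.565
v -3.384 1.053 3.302
v -3.77 0.159 2.622
v -3.194 0.827 3.359
v -3.527 -0.015 2.589
v -2.951 0.654 3.326
v -3.267 -0.109 2.471
v -2.691 0.56 3.208
v -3.03 -0.109 2.286
v -2.454 0.56 3.023
v -2.852 -0.016 2.063
v -2.276 0.653 2.8
f 2 1 5
f 2 5 3
f 3 5 6
f 3 6 4
f 5 1 7
f 5 7 6
f 6 7 8
f 6 8 4
f 7 1 9
f 7 9 8
f 8 9 10
f 8 10 4
f 9 1 11
f 9 11 10
f 10 11 12
f 10 12 4
f 11 1 13
f 11 13 12
f 12 13 14
f 12 14 4
f 13 1 15
f 13 15 14
f 14 15 16
f 14 16 4
f 15 1 17
f 15 17 16
f 16 17 18
f 16 18 4
f 17 1 19
f 17 19 18
f 18 19 20
f 18 20 4
f 19 1 21
f 19 21 20
f 20 21 22
f 20 22 4
f 21 1 23
f 21 23 22
f 22 23 24
f 22 24 4
f 23 1 25
f 23 25 24
f 24 25 26
f 24 26 4
f 25 1 27
f 25 27 26
f 26 27 28
f 26 28 4
f 27 1 2
f 27 2 28
f 28 2 3
f 28 3 4
f 30 32 29
f 33 30 29
f 29 32 31
f 31 33 29
f 30 36 32
f 34 30 33
f 34 36 30
f 32 36 31
f 35 33 31
f 31 36 35
f 35 34 33
f 36 34 35
f 37 48 42
f 37 42 38
f 37 38 44
f 37 44 47
f 37 47 48
f 38 42 46
f 42 48 41
f 48 47 39
f 47 44 43
f 44 38 45
f 40 46 41
f 40 41 39
f 40 39 43
f 40 43 45
f 40 45 46
f 41 46 42
f 39 41 48
f 43 39 47
f 45 43 44
f 46 45 38
f 50 49 53
f 50 53 51
f 51 53 54
f 51 54 52
f 53 49 55
f 53 55 54
f 54 55 56
f 54 56 52
f 55 49 57
f 55 57 56
f 56 57 58
f 56 58 52
f 57 49 59
f 57 59 58
f 58 59 60
f 58 60 52
f 59 49 61
f 59 61 60
f 60 61 62
f 60 62 52
f 61 49 63
f 61 63 62
f 62 63 64
f 62 64 52
f 63 49 65
f 63 65 64
f 64 65 66
f 64 66 52
f 65 49 67
f 65 67 66
f 66 67 68
f 66 68 52
f 67 49 69
f 67 69 68
f 68 69 70
f 68 70 52
f 69 49 71
f 69 71 70
f 70 71 72
f 70 72 52
f 71 49 73
f 71 73 72
f 72 73 74
f 72 74 52
f 73 49 75
f 73 75 74
f 74 75 76
f 74 76 52
f 75 49 77
f 75 77 76
f 76 77 78
f 76 78 52
f 77 49 79
f 77 79 78
f 78 79 80
f 78 80 52
f 79 49 50
f 79 50 80
f 80 50 51
f 80 51 52
f 82 81 85
f 82 85 83
f 83 85 86
f 83 86 84
f 85 81 87
f 85 87 86
f 86 87 88
f 86 88 84
f 87 81 89
f 87 89 88
f 88 89 90
f 88 90 84
f 89 81 91
f 89 91 90
f 90 91 92
f 90 92 84
f 91 81 93
f 91 93 92
f 92 93 94
f 92 94 84
f 93 81 95
f 93 95 94
f 94 95 96
f 94 96 84
f 95 81 97
f 95 97 96
f 96 97 98
f 96 98 84
f 97 81 99
f 97 99 98
f 98 99 100
f 98 100 84
f 99 81 101
f 99 101 100
f 100 101 102
f 100 102 84
f 101 81 103
f 101 103 102
f 102 103 104
f 102 104 84
f 103 81 105
f 103 105 104
f 104 105 106
f 104 106 84
f 105 81 107
f 105 107 106
f 106 107 108
f 106 108 84
f 107 81 109
f 107 109 108
f 108 109 110
f 108 110 84
f 109 81 111
f 109 111 110
f 110 111 112
f 110 112 84
f 111 81 113
f 111 113 112
f 112 113 114
f 112 114 84
f 113 81 82
f 113 82 114
f 114 82 83
f 114 83 84



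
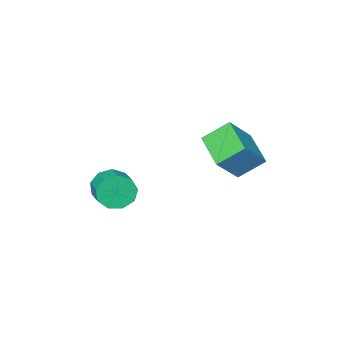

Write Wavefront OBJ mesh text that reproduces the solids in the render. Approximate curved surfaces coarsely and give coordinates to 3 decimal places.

v 2.347 -3.126 -3.3
v 2.836 -3.111 -4.09
v 3.383 -1.999 -3.731
v 2.893 -2.014 -2.94
v 2.281 -2.812 -4.172
v 2.828 -1.7 -3.813
v 1.757 -2.659 -3.846
v 2.303 -1.547 -3.487
v 1.508 -2.725 -3.264
v 2.055 -1.613 -2.905
v 1.652 -2.979 -2.699
v 2.199 -1.867 -2.34
v 2.121 -3.301 -2.414
v 2.668 -2.189 -2.055
v 2.696 -3.541 -2.544
v 3.242 -2.429 -2.185
v 3.107 -3.587 -3.027
v 3.653 -2.475 -2.668
v 3.163 -3.418 -3.638
v 3.709 -2.306 -3.279
v -0.295 1.136 -0.148
v -1.237 1.805 0.744
v 0.303 2.762 -0.736
v -0.639 3.431 0.156
v 0.899 1.149 1.104
v -0.043 1.818 1.996
v 1.497 2.775 0.516
v 0.555 3.444 1.408
f 2 1 5
f 2 5 3
f 3 5 6
f 3 6 4
f 5 1 7
f 5 7 6
f 6 7 8
f 6 8 4
f 7 1 9
f 7 9 8
f 8 9 10
f 8 10 4
f 9 1 11
f 9 11 10
f 10 11 12
f 10 12 4
f 11 1 13
f 11 13 12
f 12 13 14
f 12 14 4
f 13 1 15
f 13 15 14
f 14 15 16
f 14 16 4
f 15 1 17
f 15 17 16
f 16 17 18
f 16 18 4
f 17 1 19
f 17 19 18
f 18 19 20
f 18 20 4
f 19 1 2
f 19 2 20
f 20 2 3
f 20 3 4
f 22 24 21
f 25 22 21
f 21 24 23
f 23 25 21
f 22 28 24
f 26 22 25
f 26 28 22
f 24 28 23
f 27 25 23
f 23 28 27
f 27 26 25
f 28 26 27



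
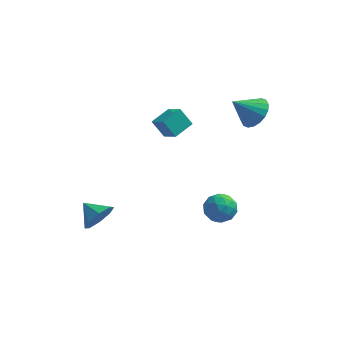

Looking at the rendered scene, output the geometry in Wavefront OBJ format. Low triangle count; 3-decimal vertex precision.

v 2.41 -0.185 -2.732
v 3.17 0.082 -2.425
v 3.03 -1.302 -3.295
v 3.79 -1.035 -2.988
v 3.18 -1.313 -2.446
v 2.797 -0.623 -2.098
v 3.403 -0.597 -3.622
v 3.02 0.093 -3.274
v 3.784 -0.172 -2.975
v 3.646 -0.615 -2.248
v 2.554 -0.605 -3.472
v 2.416 -1.048 -2.745
v 2.736 0.046 -2.529
v 3.464 -1.266 -3.191
v 3.106 -1.43 -2.872
v 3.552 -1.273 -2.692
v 2.516 -0.368 -2.337
v 2.963 -0.211 -2.157
v 2.969 -1.031 -2.169
v 3.237 -1.009 -3.563
v 3.684 -0.852 -3.383
v 2.648 0.053 -3.028
v 3.094 0.21 -2.848
v 3.231 -0.189 -3.551
v 3.543 0.054 -2.672
v 3.907 -0.602 -3.003
v 3.68 -0.345 -3.375
v 3.455 0.06 -3.171
v 3.462 -0.206 -2.245
v 3.826 -0.863 -2.575
v 3.468 -1.026 -2.257
v 3.243 -0.621 -2.053
v 3.823 -0.356 -2.568
v 2.374 -0.357 -3.145
v 2.738 -1.014 -3.475
v 2.957 -0.599 -3.667
v 2.732 -0.194 -3.463
v 2.293 -0.618 -2.717
v 2.657 -1.274 -3.048
v 2.745 -1.28 -2.549
v 2.52 -0.875 -2.345
v 2.377 -0.864 -3.152
v -2.087 -3.151 -2.205
v -1.619 -3.035 -1.456
v -2.973 -2.609 -1.735
v -1.539 -2.521 -1.896
v -1.779 -2.376 -2.517
v -2.2 -2.685 -2.955
v -2.554 -3.267 -2.953
v -2.635 -3.78 -2.513
v -2.394 -3.925 -1.893
v -1.974 -3.616 -1.455
v 0.09 1.106 0.526
v 0.774 0.467 1.141
v -0.532 1.264 1.381
v 0.152 0.625 1.997
v 0.708 2.035 0.803
v 1.392 1.396 1.419
v 0.086 2.193 1.659
v 0.77 1.554 2.274
v 4.161 2.518 1.756
v 4.788 2.596 2.426
v 3.139 2.082 2.764
v 4.619 2.968 2.415
v 4.359 3.252 2.274
v 4.06 3.39 2.031
v 3.782 3.355 1.733
v 3.578 3.155 1.439
v 3.49 2.828 1.209
v 3.535 2.44 1.087
v 3.704 2.067 1.097
v 3.964 1.783 1.239
v 4.263 1.645 1.482
v 4.541 1.68 1.78
v 4.745 1.881 2.073
v 4.833 2.207 2.304
f 1 38 17
f 38 12 41
f 17 41 6
f 38 41 17
f 1 17 13
f 17 6 18
f 13 18 2
f 17 18 13
f 1 13 22
f 13 2 23
f 22 23 8
f 13 23 22
f 1 22 34
f 22 8 37
f 34 37 11
f 22 37 34
f 1 34 38
f 34 11 42
f 38 42 12
f 34 42 38
f 2 18 29
f 18 6 32
f 29 32 10
f 18 32 29
f 6 41 19
f 41 12 40
f 19 40 5
f 41 40 19
f 12 42 39
f 42 11 35
f 39 35 3
f 42 35 39
f 11 37 36
f 37 8 24
f 36 24 7
f 37 24 36
f 8 23 28
f 23 2 25
f 28 25 9
f 23 25 28
f 4 30 16
f 30 10 31
f 16 31 5
f 30 31 16
f 4 16 14
f 16 5 15
f 14 15 3
f 16 15 14
f 4 14 21
f 14 3 20
f 21 20 7
f 14 20 21
f 4 21 26
f 21 7 27
f 26 27 9
f 21 27 26
f 4 26 30
f 26 9 33
f 30 33 10
f 26 33 30
f 5 31 19
f 31 10 32
f 19 32 6
f 31 32 19
f 3 15 39
f 15 5 40
f 39 40 12
f 15 40 39
f 7 20 36
f 20 3 35
f 36 35 11
f 20 35 36
f 9 27 28
f 27 7 24
f 28 24 8
f 27 24 28
f 10 33 29
f 33 9 25
f 29 25 2
f 33 25 29
f 44 43 46
f 44 46 45
f 46 43 47
f 46 47 45
f 47 43 48
f 47 48 45
f 48 43 49
f 48 49 45
f 49 43 50
f 49 50 45
f 50 43 51
f 50 51 45
f 51 43 52
f 51 52 45
f 52 43 44
f 52 44 45
f 54 56 53
f 57 54 53
f 53 56 55
f 55 57 53
f 54 60 56
f 58 54 57
f 58 60 54
f 56 60 55
f 59 57 55
f 55 60 59
f 59 58 57
f 60 58 59
f 62 61 64
f 62 64 63
f 64 61 65
f 64 65 63
f 65 61 66
f 65 66 63
f 66 61 67
f 66 67 63
f 67 61 68
f 67 68 63
f 68 61 69
f 68 69 63
f 69 61 70
f 69 70 63
f 70 61 71
f 70 71 63
f 71 61 72
f 71 72 63
f 72 61 73
f 72 73 63
f 73 61 74
f 73 74 63
f 74 61 75
f 74 75 63
f 75 61 76
f 75 76 63
f 76 61 62
f 76 62 63



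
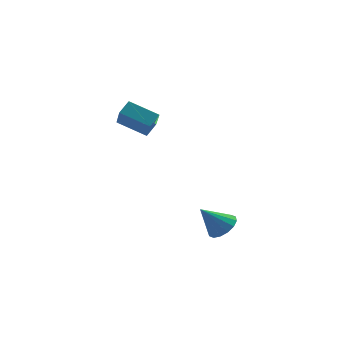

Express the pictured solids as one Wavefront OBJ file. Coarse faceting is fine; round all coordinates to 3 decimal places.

v 3.554 -1.72 -3.274
v 3.948 -1.059 -2.752
v 2.446 -2.14 -1.906
v 3.585 -0.839 -2.979
v 3.213 -0.854 -3.284
v 2.933 -1.102 -3.587
v 2.818 -1.515 -3.806
v 2.901 -1.983 -3.883
v 3.159 -2.381 -3.797
v 3.522 -2.601 -3.57
v 3.894 -2.586 -3.265
v 4.174 -2.338 -2.962
v 4.289 -1.925 -2.743
v 4.206 -1.457 -2.666
v -1.838 -0.651 4.125
v -1.431 0.002 4.7
v -2.155 0.58 2.951
v -1.748 1.233 3.526
v -0.232 -0.973 3.354
v 0.175 -0.32 3.929
v -0.549 0.258 2.18
v -0.142 0.911 2.755
f 2 1 4
f 2 4 3
f 4 1 5
f 4 5 3
f 5 1 6
f 5 6 3
f 6 1 7
f 6 7 3
f 7 1 8
f 7 8 3
f 8 1 9
f 8 9 3
f 9 1 10
f 9 10 3
f 10 1 11
f 10 11 3
f 11 1 12
f 11 12 3
f 12 1 13
f 12 13 3
f 13 1 14
f 13 14 3
f 14 1 2
f 14 2 3
f 16 18 15
f 19 16 15
f 15 18 17
f 17 19 15
f 16 22 18
f 20 16 19
f 20 22 16
f 18 22 17
f 21 19 17
f 17 22 21
f 21 20 19
f 22 20 21



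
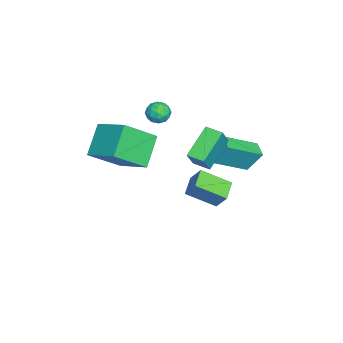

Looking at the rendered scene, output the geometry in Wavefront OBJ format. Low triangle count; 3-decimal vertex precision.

v 0.026 0.635 2.718
v 0.46 0.179 2.513
v -0.78 -0.039 2.507
v -0.346 -0.495 2.302
v -0.377 -0.332 2.944
v 0.121 0.084 3.074
v -0.441 0.056 1.946
v 0.057 0.472 2.076
v 0.172 -0.179 2.036
v 0.212 -0.419 2.652
v -0.532 0.559 2.368
v -0.492 0.319 2.984
v 0.314 0.466 2.634
v -0.634 -0.326 2.386
v -0.652 -0.231 2.763
v -0.397 -0.499 2.643
v 0.114 0.411 2.963
v 0.37 0.143 2.843
v -0.122 -0.158 3.096
v -0.69 -0.003 2.177
v -0.434 -0.271 2.057
v 0.077 0.639 2.377
v 0.332 0.371 2.257
v -0.198 0.298 1.924
v 0.4 -0.012 2.233
v -0.074 -0.408 2.109
v -0.13 -0.085 1.9
v 0.163 0.16 1.976
v 0.423 -0.153 2.595
v -0.051 -0.549 2.471
v -0.069 -0.454 2.848
v 0.224 -0.209 2.925
v 0.253 -0.363 2.315
v -0.269 0.689 2.549
v -0.743 0.293 2.425
v -0.544 0.349 2.095
v -0.251 0.594 2.172
v -0.246 0.548 2.911
v -0.72 0.152 2.787
v -0.483 -0.02 3.044
v -0.19 0.225 3.12
v -0.573 0.503 2.705
v -0.104 -1.272 0.745
v 0.853 -2.623 2.036
v 0.887 0.235 1.588
v 1.844 -1.117 2.879
v 1.276 -1.483 -0.499
v 2.233 -2.835 0.792
v 2.267 0.023 0.344
v 3.224 -1.328 1.635
v 0.392 2.746 1.68
v 1.126 2.583 2.765
v 0.701 3.598 1.599
v 1.435 3.435 2.684
v 1.825 2.125 0.616
v 2.559 1.962 1.701
v 2.134 2.977 0.535
v 2.868 2.814 1.62
v -1.462 2.949 -3.786
v -1.279 1.434 -2.931
v -1.135 3.511 -2.862
v -0.953 1.995 -2.006
v -0.367 2.885 -4.134
v -0.185 1.369 -3.278
v -0.041 3.446 -3.209
v 0.142 1.931 -2.354
v 0.072 2.472 0.216
v -0.021 3.197 1.339
v -0.955 3.991 -0.85
v -1.048 4.716 0.274
v 0.848 2.864 0.026
v 0.755 3.589 1.15
v -0.179 4.383 -1.039
v -0.272 5.108 0.084
f 1 38 17
f 38 12 41
f 17 41 6
f 38 41 17
f 1 17 13
f 17 6 18
f 13 18 2
f 17 18 13
f 1 13 22
f 13 2 23
f 22 23 8
f 13 23 22
f 1 22 34
f 22 8 37
f 34 37 11
f 22 37 34
f 1 34 38
f 34 11 42
f 38 42 12
f 34 42 38
f 2 18 29
f 18 6 32
f 29 32 10
f 18 32 29
f 6 41 19
f 41 12 40
f 19 40 5
f 41 40 19
f 12 42 39
f 42 11 35
f 39 35 3
f 42 35 39
f 11 37 36
f 37 8 24
f 36 24 7
f 37 24 36
f 8 23 28
f 23 2 25
f 28 25 9
f 23 25 28
f 4 30 16
f 30 10 31
f 16 31 5
f 30 31 16
f 4 16 14
f 16 5 15
f 14 15 3
f 16 15 14
f 4 14 21
f 14 3 20
f 21 20 7
f 14 20 21
f 4 21 26
f 21 7 27
f 26 27 9
f 21 27 26
f 4 26 30
f 26 9 33
f 30 33 10
f 26 33 30
f 5 31 19
f 31 10 32
f 19 32 6
f 31 32 19
f 3 15 39
f 15 5 40
f 39 40 12
f 15 40 39
f 7 20 36
f 20 3 35
f 36 35 11
f 20 35 36
f 9 27 28
f 27 7 24
f 28 24 8
f 27 24 28
f 10 33 29
f 33 9 25
f 29 25 2
f 33 25 29
f 44 46 43
f 47 44 43
f 43 46 45
f 45 47 43
f 44 50 46
f 48 44 47
f 48 50 44
f 46 50 45
f 49 47 45
f 45 50 49
f 49 48 47
f 50 48 49
f 52 54 51
f 55 52 51
f 51 54 53
f 53 55 51
f 52 58 54
f 56 52 55
f 56 58 52
f 54 58 53
f 57 55 53
f 53 58 57
f 57 56 55
f 58 56 57
f 60 62 59
f 63 60 59
f 59 62 61
f 61 63 59
f 60 66 62
f 64 60 63
f 64 66 60
f 62 66 61
f 65 63 61
f 61 66 65
f 65 64 63
f 66 64 65
f 68 70 67
f 71 68 67
f 67 70 69
f 69 71 67
f 68 74 70
f 72 68 71
f 72 74 68
f 70 74 69
f 73 71 69
f 69 74 73
f 73 72 71
f 74 72 73



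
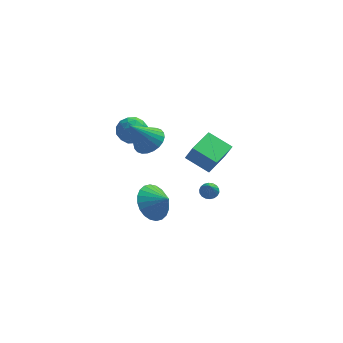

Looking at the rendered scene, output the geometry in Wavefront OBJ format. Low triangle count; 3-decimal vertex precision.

v -1.334 -2.001 -0.32
v -0.713 -2.161 -1.165
v -0.606 -2.459 0.3
v -0.585 -1.789 -1.04
v -0.571 -1.448 -0.806
v -0.673 -1.192 -0.498
v -0.875 -1.059 -0.163
v -1.147 -1.069 0.149
v -1.448 -1.221 0.388
v -1.731 -1.492 0.52
v -1.954 -1.841 0.524
v -2.082 -2.214 0.4
v -2.096 -2.554 0.165
v -1.995 -2.811 -0.143
v -1.792 -2.944 -0.478
v -1.52 -2.933 -0.789
v -1.219 -2.781 -1.029
v -0.936 -2.51 -1.161
v 1.684 2.875 -3.61
v 1.912 2.505 -3.876
v 1.636 2.125 -2.61
v 2.087 2.616 -3.784
v 2.183 2.779 -3.658
v 2.179 2.96 -3.522
v 2.077 3.125 -3.403
v 1.898 3.24 -3.325
v 1.676 3.283 -3.304
v 1.456 3.245 -3.343
v 1.281 3.133 -3.435
v 1.185 2.971 -3.562
v 1.189 2.789 -3.698
v 1.291 2.625 -3.816
v 1.47 2.509 -3.894
v 1.692 2.467 -3.915
v 1.488 0.58 -0.291
v 1.836 0.373 0.579
v 0.357 1.25 0.321
v 0.706 1.043 1.191
v 2.374 2.077 -0.291
v 2.723 1.87 0.579
v 1.244 2.747 0.321
v 1.592 2.54 1.191
v -2.564 4.044 0.512
v -1.734 4.103 0.738
v -2.586 2.717 0.942
v -1.756 2.776 1.168
v -2.355 3.21 1.611
v -2.342 4.03 1.345
v -1.978 2.79 0.335
v -1.965 3.61 0.069
v -1.372 3.329 0.628
v -1.605 3.588 1.417
v -2.715 3.232 0.263
v -2.948 3.491 1.052
v -2.148 4.19 0.587
v -2.172 2.63 1.093
v -2.525 2.885 1.353
v -2.037 2.92 1.486
v -2.505 4.147 0.944
v -2.017 4.182 1.077
v -2.382 3.657 1.59
v -2.303 2.638 0.603
v -1.815 2.673 0.736
v -2.283 3.9 0.194
v -1.795 3.935 0.327
v -1.938 3.163 0.09
v -1.447 3.77 0.656
v -1.459 2.99 0.908
v -1.59 2.998 0.419
v -1.582 3.48 0.263
v -1.584 3.922 1.119
v -1.596 3.142 1.372
v -1.949 3.397 1.632
v -1.941 3.879 1.476
v -1.371 3.467 1.055
v -2.724 3.678 0.308
v -2.736 2.898 0.561
v -2.379 2.941 0.204
v -2.371 3.423 0.048
v -2.861 3.83 0.772
v -2.873 3.05 1.024
v -2.738 3.34 1.417
v -2.73 3.822 1.261
v -2.949 3.353 0.625
v -1.433 -0.175 2.78
v -0.851 0.229 3.267
v -2.367 -0.565 4.22
v -1.063 0.48 3.197
v -1.332 0.63 3.064
v -1.616 0.658 2.887
v -1.872 0.56 2.694
v -2.061 0.349 2.515
v -2.155 0.059 2.375
v -2.139 -0.267 2.297
v -2.015 -0.579 2.293
v -1.803 -0.83 2.363
v -1.535 -0.981 2.496
v -1.251 -1.009 2.673
v -0.994 -0.91 2.866
v -0.805 -0.699 3.045
v -0.711 -0.409 3.185
v -0.727 -0.083 3.263
f 2 1 4
f 2 4 3
f 4 1 5
f 4 5 3
f 5 1 6
f 5 6 3
f 6 1 7
f 6 7 3
f 7 1 8
f 7 8 3
f 8 1 9
f 8 9 3
f 9 1 10
f 9 10 3
f 10 1 11
f 10 11 3
f 11 1 12
f 11 12 3
f 12 1 13
f 12 13 3
f 13 1 14
f 13 14 3
f 14 1 15
f 14 15 3
f 15 1 16
f 15 16 3
f 16 1 17
f 16 17 3
f 17 1 18
f 17 18 3
f 18 1 2
f 18 2 3
f 20 19 22
f 20 22 21
f 22 19 23
f 22 23 21
f 23 19 24
f 23 24 21
f 24 19 25
f 24 25 21
f 25 19 26
f 25 26 21
f 26 19 27
f 26 27 21
f 27 19 28
f 27 28 21
f 28 19 29
f 28 29 21
f 29 19 30
f 29 30 21
f 30 19 31
f 30 31 21
f 31 19 32
f 31 32 21
f 32 19 33
f 32 33 21
f 33 19 34
f 33 34 21
f 34 19 20
f 34 20 21
f 36 38 35
f 39 36 35
f 35 38 37
f 37 39 35
f 36 42 38
f 40 36 39
f 40 42 36
f 38 42 37
f 41 39 37
f 37 42 41
f 41 40 39
f 42 40 41
f 43 80 59
f 80 54 83
f 59 83 48
f 80 83 59
f 43 59 55
f 59 48 60
f 55 60 44
f 59 60 55
f 43 55 64
f 55 44 65
f 64 65 50
f 55 65 64
f 43 64 76
f 64 50 79
f 76 79 53
f 64 79 76
f 43 76 80
f 76 53 84
f 80 84 54
f 76 84 80
f 44 60 71
f 60 48 74
f 71 74 52
f 60 74 71
f 48 83 61
f 83 54 82
f 61 82 47
f 83 82 61
f 54 84 81
f 84 53 77
f 81 77 45
f 84 77 81
f 53 79 78
f 79 50 66
f 78 66 49
f 79 66 78
f 50 65 70
f 65 44 67
f 70 67 51
f 65 67 70
f 46 72 58
f 72 52 73
f 58 73 47
f 72 73 58
f 46 58 56
f 58 47 57
f 56 57 45
f 58 57 56
f 46 56 63
f 56 45 62
f 63 62 49
f 56 62 63
f 46 63 68
f 63 49 69
f 68 69 51
f 63 69 68
f 46 68 72
f 68 51 75
f 72 75 52
f 68 75 72
f 47 73 61
f 73 52 74
f 61 74 48
f 73 74 61
f 45 57 81
f 57 47 82
f 81 82 54
f 57 82 81
f 49 62 78
f 62 45 77
f 78 77 53
f 62 77 78
f 51 69 70
f 69 49 66
f 70 66 50
f 69 66 70
f 52 75 71
f 75 51 67
f 71 67 44
f 75 67 71
f 86 85 88
f 86 88 87
f 88 85 89
f 88 89 87
f 89 85 90
f 89 90 87
f 90 85 91
f 90 91 87
f 91 85 92
f 91 92 87
f 92 85 93
f 92 93 87
f 93 85 94
f 93 94 87
f 94 85 95
f 94 95 87
f 95 85 96
f 95 96 87
f 96 85 97
f 96 97 87
f 97 85 98
f 97 98 87
f 98 85 99
f 98 99 87
f 99 85 100
f 99 100 87
f 100 85 101
f 100 101 87
f 101 85 102
f 101 102 87
f 102 85 86
f 102 86 87



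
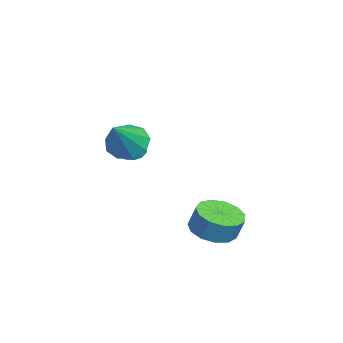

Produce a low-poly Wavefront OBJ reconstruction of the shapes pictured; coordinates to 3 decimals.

v 1.569 -3.682 0.654
v 2.108 -4.05 -0.064
v 3.031 -4.138 1.986
v 2.24 -3.404 0.012
v 2.058 -2.888 0.388
v 1.647 -2.744 0.888
v 1.199 -3.039 1.279
v 0.924 -3.635 1.378
v 0.951 -4.253 1.137
v 1.266 -4.604 0.671
v 1.723 -4.523 0.197
v 3.216 -0.175 -3.477
v 3.942 0.472 -3.845
v 4.171 0.803 -2.81
v 3.444 0.155 -2.443
v 3.441 0.776 -3.831
v 3.67 1.107 -2.796
v 2.869 0.779 -3.705
v 3.098 1.109 -2.67
v 2.407 0.478 -3.507
v 2.636 0.808 -2.472
v 2.201 -0.03 -3.299
v 2.43 0.3 -2.265
v 2.318 -0.584 -3.148
v 2.547 -0.254 -2.113
v 2.719 -1.008 -3.102
v 2.948 -0.678 -2.067
v 3.279 -1.168 -3.174
v 3.507 -0.838 -2.14
v 3.818 -1.012 -3.343
v 4.047 -0.682 -2.309
v 4.166 -0.591 -3.555
v 4.395 -0.261 -2.52
v 4.212 -0.038 -3.742
v 4.441 0.293 -2.707
v -1.869 -3.819 -1.076
v -1.541 -3.326 -1.45
v -0.851 -3.621 0.076
v -1.792 -3.148 -1.259
v -2.063 -3.149 -1.019
v -2.283 -3.329 -0.794
v -2.391 -3.641 -0.645
v -2.36 -4 -0.611
v -2.197 -4.311 -0.702
v -1.946 -4.49 -0.893
v -1.675 -4.489 -1.133
v -1.455 -4.308 -1.358
v -1.347 -3.997 -1.507
v -1.378 -3.637 -1.541
f 2 1 4
f 2 4 3
f 4 1 5
f 4 5 3
f 5 1 6
f 5 6 3
f 6 1 7
f 6 7 3
f 7 1 8
f 7 8 3
f 8 1 9
f 8 9 3
f 9 1 10
f 9 10 3
f 10 1 11
f 10 11 3
f 11 1 2
f 11 2 3
f 13 12 16
f 13 16 14
f 14 16 17
f 14 17 15
f 16 12 18
f 16 18 17
f 17 18 19
f 17 19 15
f 18 12 20
f 18 20 19
f 19 20 21
f 19 21 15
f 20 12 22
f 20 22 21
f 21 22 23
f 21 23 15
f 22 12 24
f 22 24 23
f 23 24 25
f 23 25 15
f 24 12 26
f 24 26 25
f 25 26 27
f 25 27 15
f 26 12 28
f 26 28 27
f 27 28 29
f 27 29 15
f 28 12 30
f 28 30 29
f 29 30 31
f 29 31 15
f 30 12 32
f 30 32 31
f 31 32 33
f 31 33 15
f 32 12 34
f 32 34 33
f 33 34 35
f 33 35 15
f 34 12 13
f 34 13 35
f 35 13 14
f 35 14 15
f 37 36 39
f 37 39 38
f 39 36 40
f 39 40 38
f 40 36 41
f 40 41 38
f 41 36 42
f 41 42 38
f 42 36 43
f 42 43 38
f 43 36 44
f 43 44 38
f 44 36 45
f 44 45 38
f 45 36 46
f 45 46 38
f 46 36 47
f 46 47 38
f 47 36 48
f 47 48 38
f 48 36 49
f 48 49 38
f 49 36 37
f 49 37 38



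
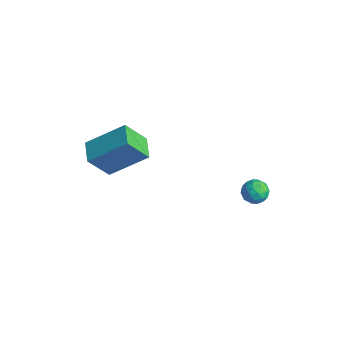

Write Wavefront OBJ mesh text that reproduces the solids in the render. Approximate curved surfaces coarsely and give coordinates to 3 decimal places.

v 2.103 1.373 -3.376
v 2.488 1.889 -3.273
v 2.932 0.731 -3.267
v 3.317 1.247 -3.164
v 2.872 1.078 -2.718
v 2.359 1.475 -2.786
v 3.061 1.145 -3.754
v 2.548 1.542 -3.822
v 3.08 1.748 -3.506
v 2.963 1.706 -2.866
v 2.457 0.914 -3.674
v 2.34 0.872 -3.034
v 2.222 1.687 -3.334
v 3.198 0.933 -3.206
v 2.936 0.833 -2.944
v 3.162 1.136 -2.883
v 2.147 1.444 -3.048
v 2.373 1.747 -2.987
v 2.599 1.27 -2.661
v 3.047 0.873 -3.553
v 3.273 1.176 -3.492
v 2.258 1.484 -3.657
v 2.484 1.787 -3.596
v 2.821 1.35 -3.879
v 2.797 1.908 -3.41
v 3.285 1.53 -3.346
v 3.134 1.471 -3.693
v 2.832 1.704 -3.733
v 2.728 1.883 -3.034
v 3.216 1.506 -2.97
v 2.954 1.406 -2.708
v 2.653 1.64 -2.748
v 3.076 1.8 -3.171
v 2.204 1.114 -3.57
v 2.692 0.737 -3.506
v 2.767 0.98 -3.792
v 2.466 1.214 -3.832
v 2.135 1.09 -3.194
v 2.623 0.712 -3.13
v 2.588 0.916 -2.807
v 2.286 1.149 -2.847
v 2.344 0.82 -3.369
v -1.307 -4.613 0.433
v -0.394 -3.213 1.638
v -0.995 -3.759 -0.797
v -0.082 -2.359 0.408
v -0.338 -5.141 0.312
v 0.575 -3.741 1.517
v -0.026 -4.287 -0.918
v 0.887 -2.887 0.287
f 1 38 17
f 38 12 41
f 17 41 6
f 38 41 17
f 1 17 13
f 17 6 18
f 13 18 2
f 17 18 13
f 1 13 22
f 13 2 23
f 22 23 8
f 13 23 22
f 1 22 34
f 22 8 37
f 34 37 11
f 22 37 34
f 1 34 38
f 34 11 42
f 38 42 12
f 34 42 38
f 2 18 29
f 18 6 32
f 29 32 10
f 18 32 29
f 6 41 19
f 41 12 40
f 19 40 5
f 41 40 19
f 12 42 39
f 42 11 35
f 39 35 3
f 42 35 39
f 11 37 36
f 37 8 24
f 36 24 7
f 37 24 36
f 8 23 28
f 23 2 25
f 28 25 9
f 23 25 28
f 4 30 16
f 30 10 31
f 16 31 5
f 30 31 16
f 4 16 14
f 16 5 15
f 14 15 3
f 16 15 14
f 4 14 21
f 14 3 20
f 21 20 7
f 14 20 21
f 4 21 26
f 21 7 27
f 26 27 9
f 21 27 26
f 4 26 30
f 26 9 33
f 30 33 10
f 26 33 30
f 5 31 19
f 31 10 32
f 19 32 6
f 31 32 19
f 3 15 39
f 15 5 40
f 39 40 12
f 15 40 39
f 7 20 36
f 20 3 35
f 36 35 11
f 20 35 36
f 9 27 28
f 27 7 24
f 28 24 8
f 27 24 28
f 10 33 29
f 33 9 25
f 29 25 2
f 33 25 29
f 44 46 43
f 47 44 43
f 43 46 45
f 45 47 43
f 44 50 46
f 48 44 47
f 48 50 44
f 46 50 45
f 49 47 45
f 45 50 49
f 49 48 47
f 50 48 49



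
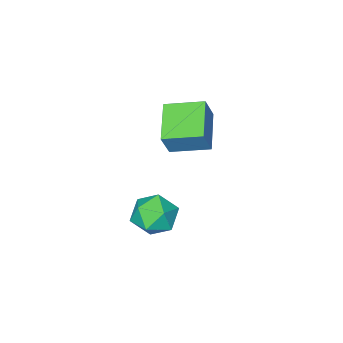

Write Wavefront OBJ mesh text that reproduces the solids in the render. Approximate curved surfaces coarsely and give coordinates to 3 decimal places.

v -0.074 2.206 -1.057
v 0.591 1.147 -0.999
v -1.031 1.513 -2.701
v -0.366 0.454 -2.643
v -1.227 0.702 -1.769
v -0.636 1.13 -0.753
v 0.196 1.53 -2.947
v 0.787 1.958 -1.931
v 0.758 0.73 -2.166
v -0.122 0.218 -1.438
v -0.318 2.442 -2.262
v -1.198 1.93 -1.534
v -3.849 1.218 3.386
v -3.213 1.388 4.734
v -2.476 2.693 2.553
v -1.84 2.863 3.901
v -2.56 -0.223 2.959
v -1.924 -0.053 4.307
v -1.187 1.252 2.126
v -0.551 1.422 3.474
f 1 12 6
f 1 6 2
f 1 2 8
f 1 8 11
f 1 11 12
f 2 6 10
f 6 12 5
f 12 11 3
f 11 8 7
f 8 2 9
f 4 10 5
f 4 5 3
f 4 3 7
f 4 7 9
f 4 9 10
f 5 10 6
f 3 5 12
f 7 3 11
f 9 7 8
f 10 9 2
f 14 16 13
f 17 14 13
f 13 16 15
f 15 17 13
f 14 20 16
f 18 14 17
f 18 20 14
f 16 20 15
f 19 17 15
f 15 20 19
f 19 18 17
f 20 18 19



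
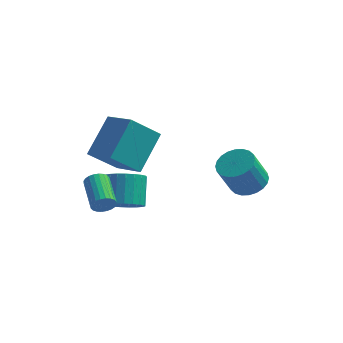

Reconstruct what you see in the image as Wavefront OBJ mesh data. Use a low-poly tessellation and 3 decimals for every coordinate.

v -2.348 -2.622 3.99
v -1.92 -1.19 5.258
v -3.5 -1.816 3.468
v -3.073 -0.384 4.736
v -1.367 -1.936 2.884
v -0.94 -0.504 4.152
v -2.52 -1.13 2.362
v -2.092 0.302 3.63
v -2.545 -0.145 -0.561
v -1.752 0.114 -0.655
v -1.941 1.084 0.406
v -2.735 0.825 0.501
v -1.923 0.322 -0.877
v -2.112 1.292 0.184
v -2.202 0.45 -1.044
v -2.391 1.42 0.018
v -2.54 0.475 -1.127
v -2.73 1.445 -0.066
v -2.879 0.393 -1.112
v -3.069 1.363 -0.051
v -3.161 0.218 -1.002
v -3.35 1.188 0.059
v -3.336 -0.02 -0.816
v -3.525 0.95 0.245
v -3.374 -0.28 -0.585
v -3.563 0.69 0.476
v -3.269 -0.516 -0.35
v -3.458 0.454 0.711
v -3.039 -0.688 -0.152
v -3.228 0.282 0.909
v -2.723 -0.766 -0.024
v -2.913 0.204 1.037
v -2.377 -0.737 0.011
v -2.566 0.233 1.072
v -2.06 -0.606 -0.053
v -2.249 0.364 1.008
v -1.827 -0.394 -0.204
v -2.016 0.576 0.857
v -1.718 -0.14 -0.417
v -1.907 0.83 0.644
v -2.598 -2.774 1.351
v -2.316 -2.777 1.776
v -2.96 -1.53 2.213
v -3.242 -1.526 1.789
v -2.199 -2.673 1.653
v -2.843 -1.426 2.09
v -2.143 -2.585 1.484
v -2.787 -1.338 1.921
v -2.156 -2.525 1.294
v -2.8 -1.278 1.732
v -2.237 -2.504 1.114
v -2.88 -1.256 1.551
v -2.372 -2.523 0.969
v -3.016 -1.276 1.406
v -2.542 -2.58 0.883
v -3.186 -1.333 1.32
v -2.72 -2.667 0.868
v -3.364 -1.42 1.305
v -2.88 -2.77 0.927
v -3.524 -1.523 1.364
v -2.997 -2.874 1.05
v -3.641 -1.627 1.487
v -3.053 -2.962 1.219
v -3.697 -1.715 1.656
v -3.04 -3.022 1.408
v -3.684 -1.775 1.846
v -2.96 -3.044 1.589
v -3.603 -1.796 2.026
v -2.824 -3.024 1.734
v -3.468 -1.777 2.171
v -2.654 -2.967 1.82
v -3.298 -1.72 2.257
v -2.476 -2.88 1.835
v -3.12 -1.633 2.272
v 2.024 2.068 0.13
v 2.698 1.568 0.164
v 2.23 1.031 1.563
v 1.556 1.532 1.53
v 2.813 1.839 0.307
v 2.345 1.303 1.706
v 2.808 2.146 0.422
v 2.34 1.61 1.822
v 2.684 2.441 0.494
v 2.215 1.904 1.893
v 2.459 2.679 0.51
v 1.991 2.142 1.909
v 2.168 2.824 0.468
v 1.7 2.287 1.867
v 1.855 2.854 0.375
v 1.387 2.318 1.774
v 1.568 2.764 0.244
v 1.1 2.228 1.644
v 1.35 2.569 0.097
v 0.882 2.032 1.496
v 1.235 2.297 -0.046
v 0.767 1.761 1.353
v 1.24 1.99 -0.162
v 0.772 1.454 1.238
v 1.365 1.696 -0.233
v 0.896 1.159 1.166
v 1.589 1.458 -0.249
v 1.121 0.921 1.15
v 1.88 1.313 -0.207
v 1.412 0.776 1.192
v 2.193 1.282 -0.114
v 1.725 0.746 1.285
v 2.48 1.372 0.016
v 2.012 0.836 1.416
f 2 4 1
f 5 2 1
f 1 4 3
f 3 5 1
f 2 8 4
f 6 2 5
f 6 8 2
f 4 8 3
f 7 5 3
f 3 8 7
f 7 6 5
f 8 6 7
f 10 9 13
f 10 13 11
f 11 13 14
f 11 14 12
f 13 9 15
f 13 15 14
f 14 15 16
f 14 16 12
f 15 9 17
f 15 17 16
f 16 17 18
f 16 18 12
f 17 9 19
f 17 19 18
f 18 19 20
f 18 20 12
f 19 9 21
f 19 21 20
f 20 21 22
f 20 22 12
f 21 9 23
f 21 23 22
f 22 23 24
f 22 24 12
f 23 9 25
f 23 25 24
f 24 25 26
f 24 26 12
f 25 9 27
f 25 27 26
f 26 27 28
f 26 28 12
f 27 9 29
f 27 29 28
f 28 29 30
f 28 30 12
f 29 9 31
f 29 31 30
f 30 31 32
f 30 32 12
f 31 9 33
f 31 33 32
f 32 33 34
f 32 34 12
f 33 9 35
f 33 35 34
f 34 35 36
f 34 36 12
f 35 9 37
f 35 37 36
f 36 37 38
f 36 38 12
f 37 9 39
f 37 39 38
f 38 39 40
f 38 40 12
f 39 9 10
f 39 10 40
f 40 10 11
f 40 11 12
f 42 41 45
f 42 45 43
f 43 45 46
f 43 46 44
f 45 41 47
f 45 47 46
f 46 47 48
f 46 48 44
f 47 41 49
f 47 49 48
f 48 49 50
f 48 50 44
f 49 41 51
f 49 51 50
f 50 51 52
f 50 52 44
f 51 41 53
f 51 53 52
f 52 53 54
f 52 54 44
f 53 41 55
f 53 55 54
f 54 55 56
f 54 56 44
f 55 41 57
f 55 57 56
f 56 57 58
f 56 58 44
f 57 41 59
f 57 59 58
f 58 59 60
f 58 60 44
f 59 41 61
f 59 61 60
f 60 61 62
f 60 62 44
f 61 41 63
f 61 63 62
f 62 63 64
f 62 64 44
f 63 41 65
f 63 65 64
f 64 65 66
f 64 66 44
f 65 41 67
f 65 67 66
f 66 67 68
f 66 68 44
f 67 41 69
f 67 69 68
f 68 69 70
f 68 70 44
f 69 41 71
f 69 71 70
f 70 71 72
f 70 72 44
f 71 41 73
f 71 73 72
f 72 73 74
f 72 74 44
f 73 41 42
f 73 42 74
f 74 42 43
f 74 43 44
f 76 75 79
f 76 79 77
f 77 79 80
f 77 80 78
f 79 75 81
f 79 81 80
f 80 81 82
f 80 82 78
f 81 75 83
f 81 83 82
f 82 83 84
f 82 84 78
f 83 75 85
f 83 85 84
f 84 85 86
f 84 86 78
f 85 75 87
f 85 87 86
f 86 87 88
f 86 88 78
f 87 75 89
f 87 89 88
f 88 89 90
f 88 90 78
f 89 75 91
f 89 91 90
f 90 91 92
f 90 92 78
f 91 75 93
f 91 93 92
f 92 93 94
f 92 94 78
f 93 75 95
f 93 95 94
f 94 95 96
f 94 96 78
f 95 75 97
f 95 97 96
f 96 97 98
f 96 98 78
f 97 75 99
f 97 99 98
f 98 99 100
f 98 100 78
f 99 75 101
f 99 101 100
f 100 101 102
f 100 102 78
f 101 75 103
f 101 103 102
f 102 103 104
f 102 104 78
f 103 75 105
f 103 105 104
f 104 105 106
f 104 106 78
f 105 75 107
f 105 107 106
f 106 107 108
f 106 108 78
f 107 75 76
f 107 76 108
f 108 76 77
f 108 77 78

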